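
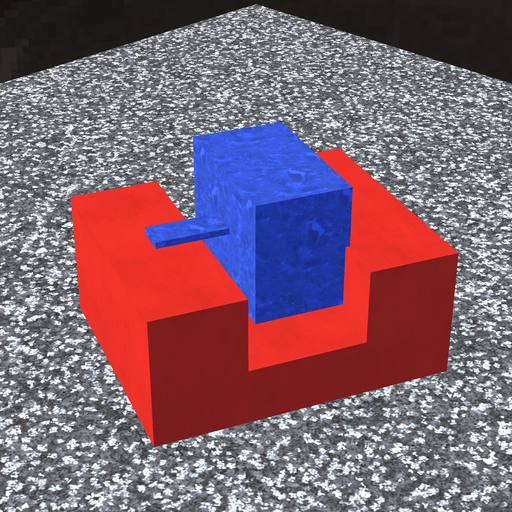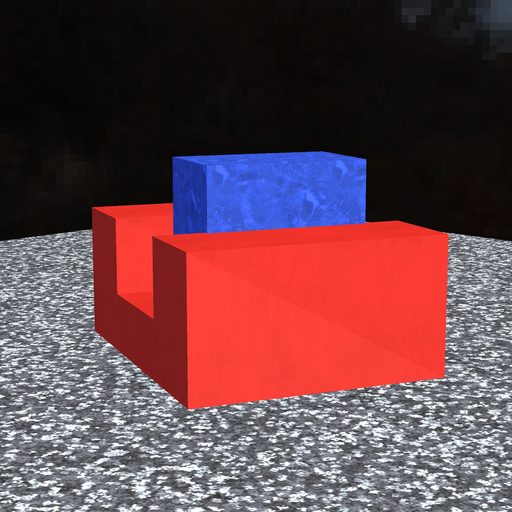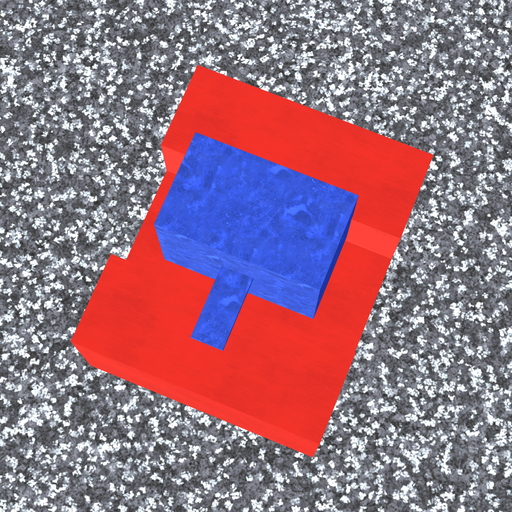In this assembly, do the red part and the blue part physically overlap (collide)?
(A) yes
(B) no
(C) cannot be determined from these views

(C) cannot be determined from these views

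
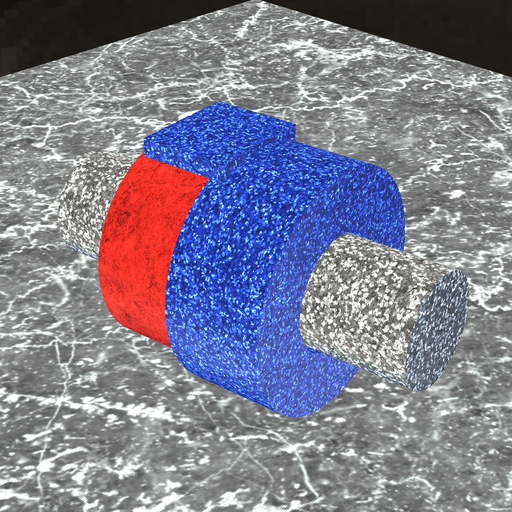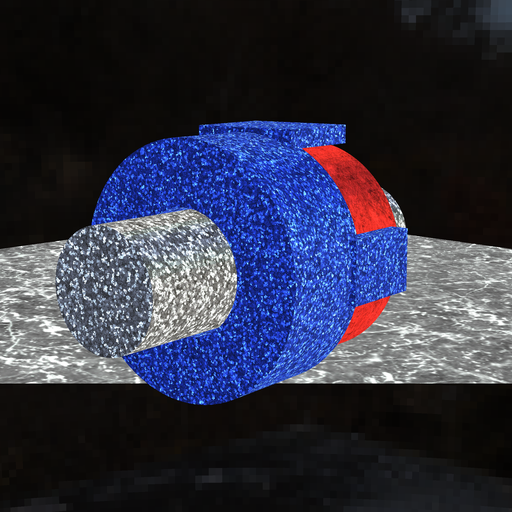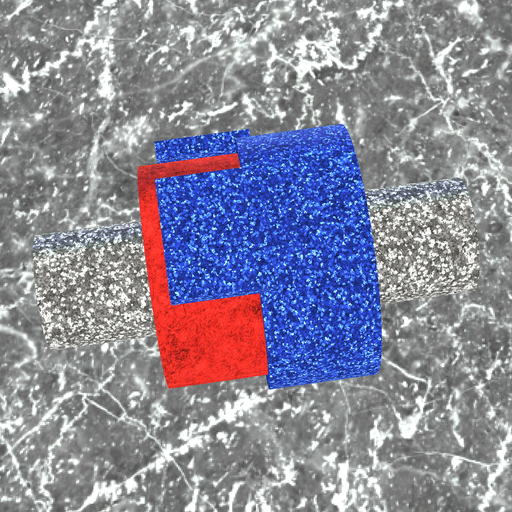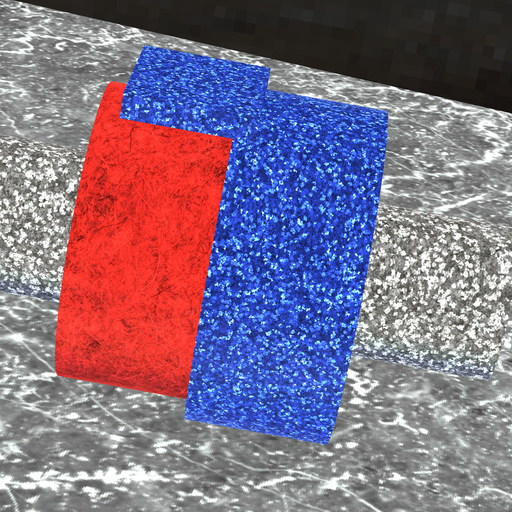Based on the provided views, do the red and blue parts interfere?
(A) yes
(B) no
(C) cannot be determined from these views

(A) yes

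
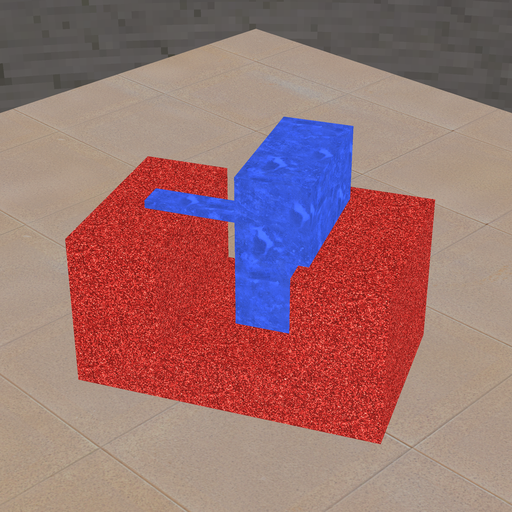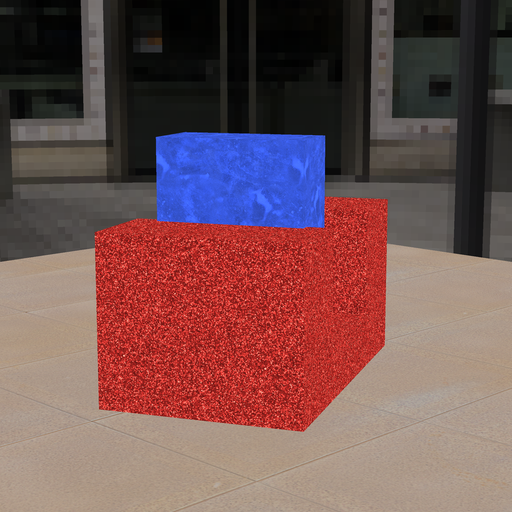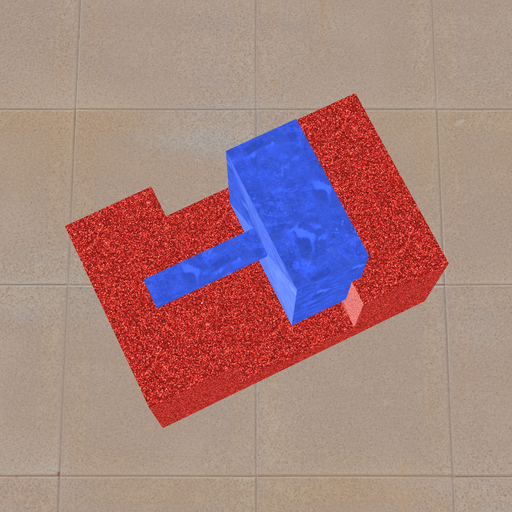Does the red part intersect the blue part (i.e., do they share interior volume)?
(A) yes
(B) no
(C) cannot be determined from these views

(A) yes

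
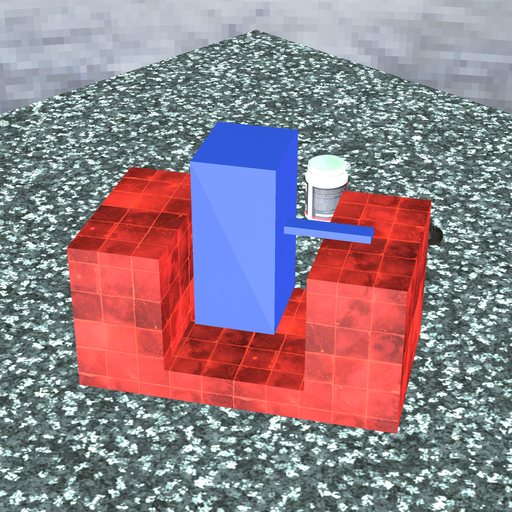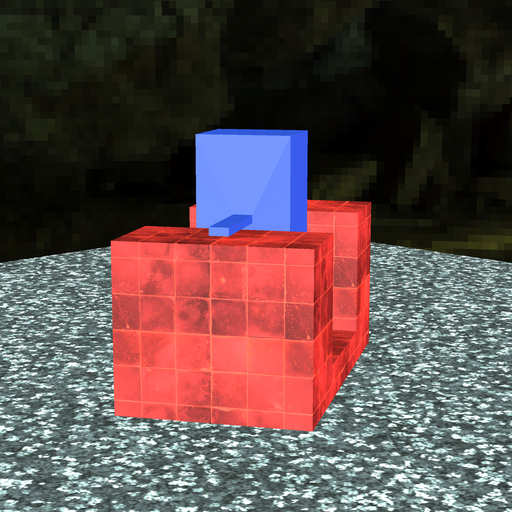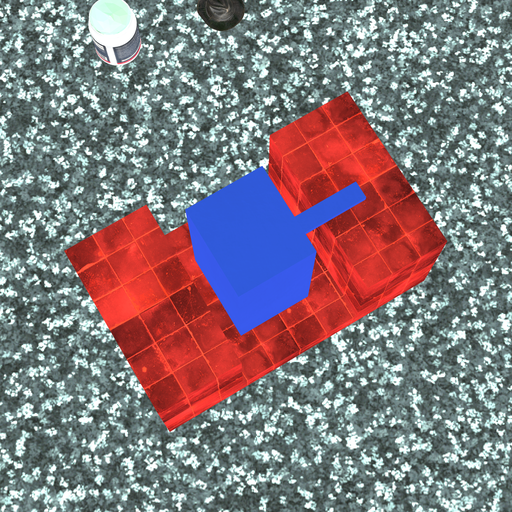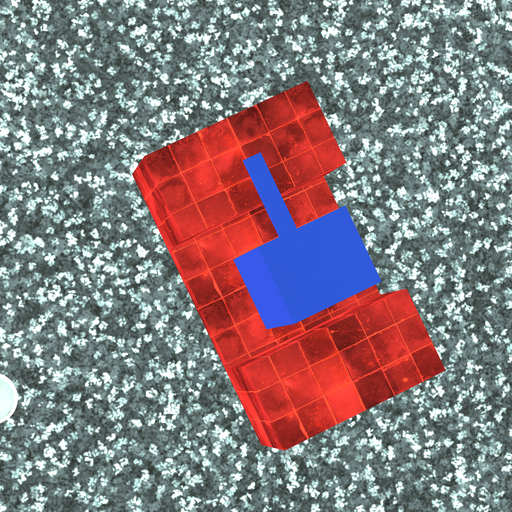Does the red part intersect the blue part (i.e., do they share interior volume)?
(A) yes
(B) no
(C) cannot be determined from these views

(B) no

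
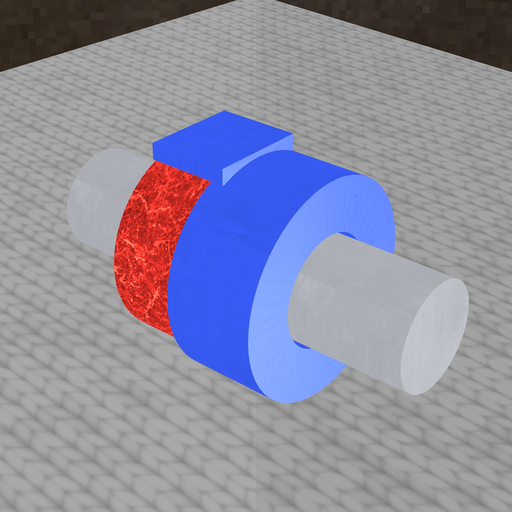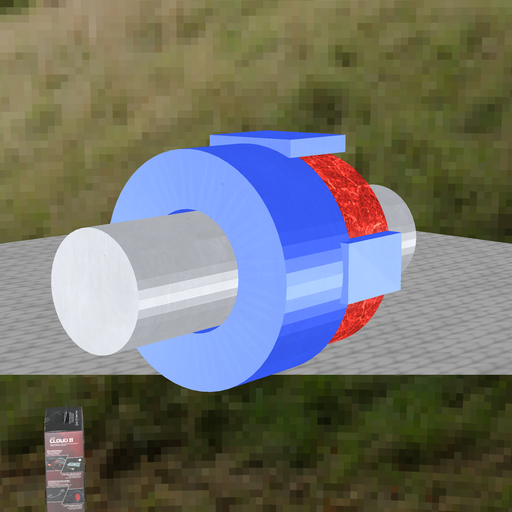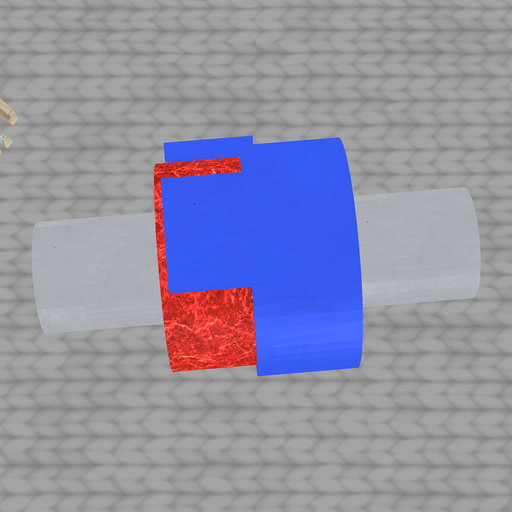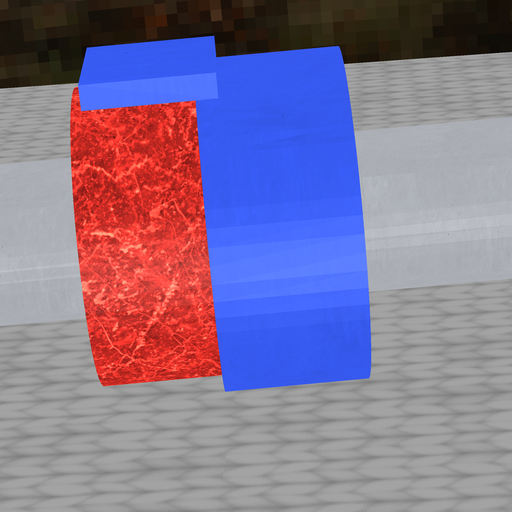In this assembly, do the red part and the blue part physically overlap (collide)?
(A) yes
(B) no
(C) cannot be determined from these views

(A) yes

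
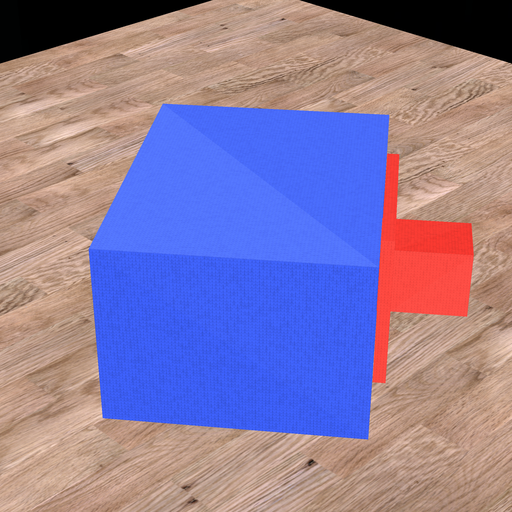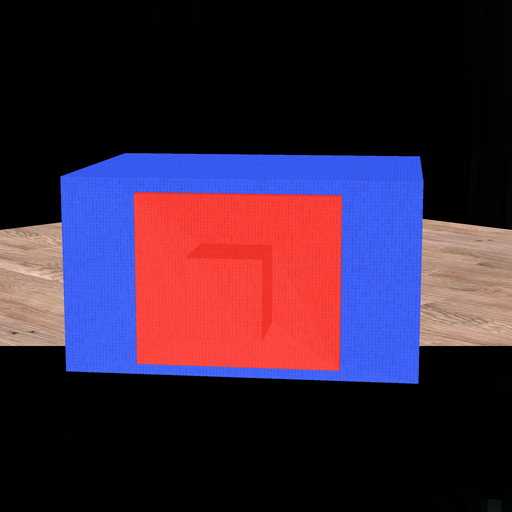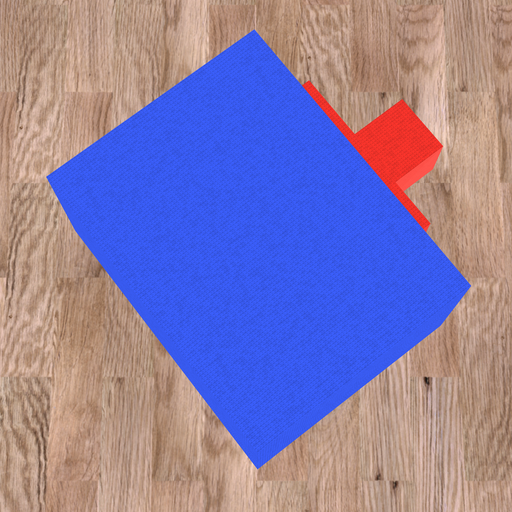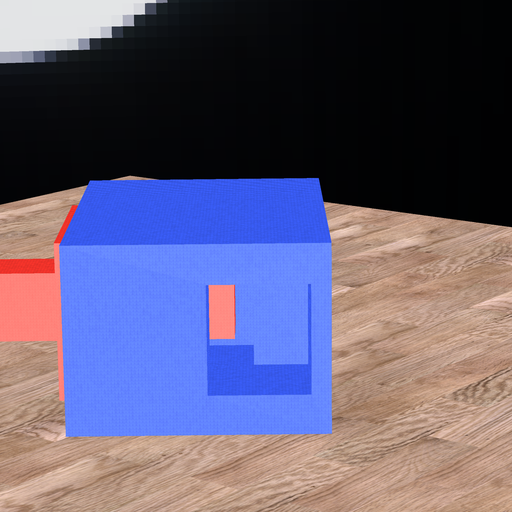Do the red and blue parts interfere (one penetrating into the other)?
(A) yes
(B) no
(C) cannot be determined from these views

(B) no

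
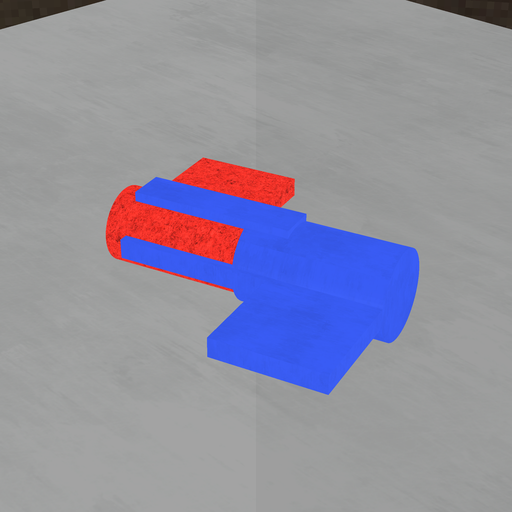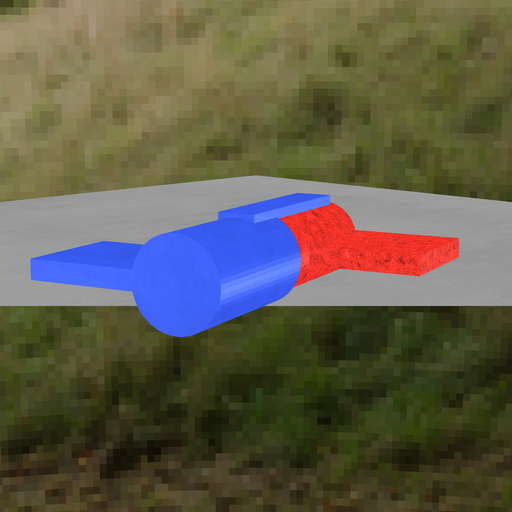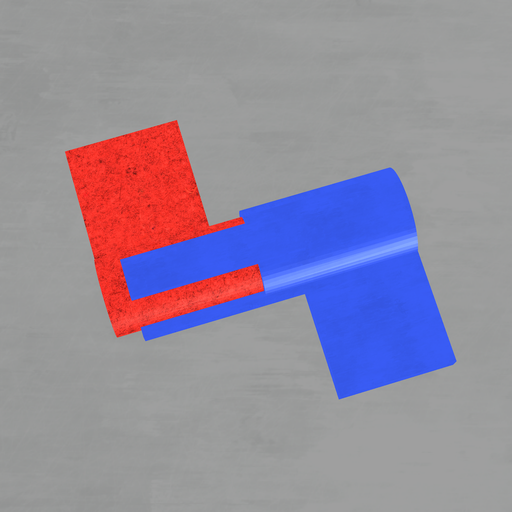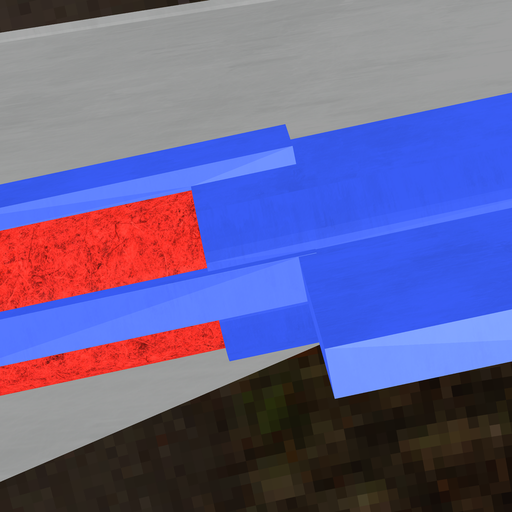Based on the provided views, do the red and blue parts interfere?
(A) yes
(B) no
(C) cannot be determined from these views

(A) yes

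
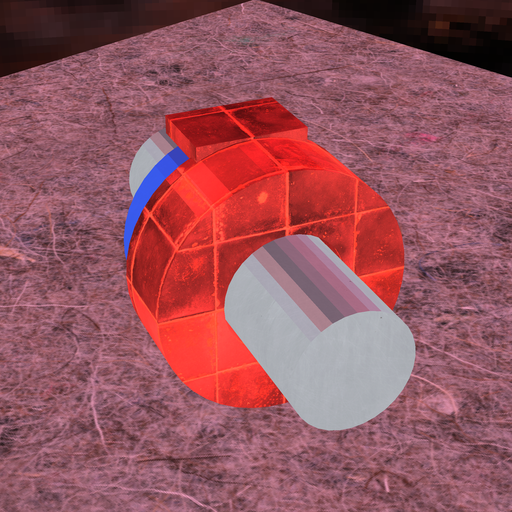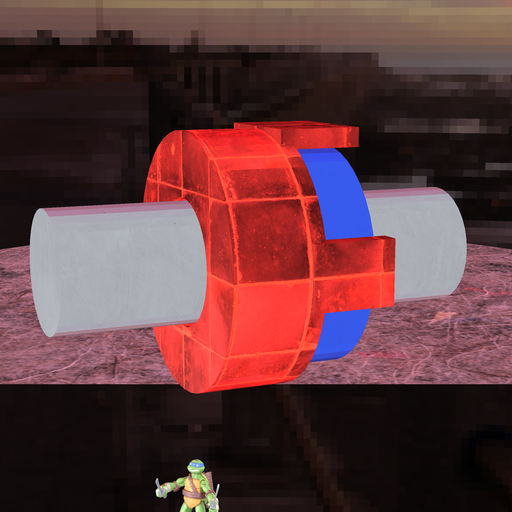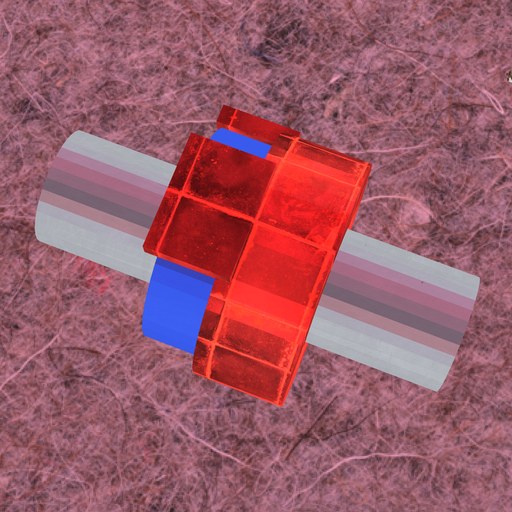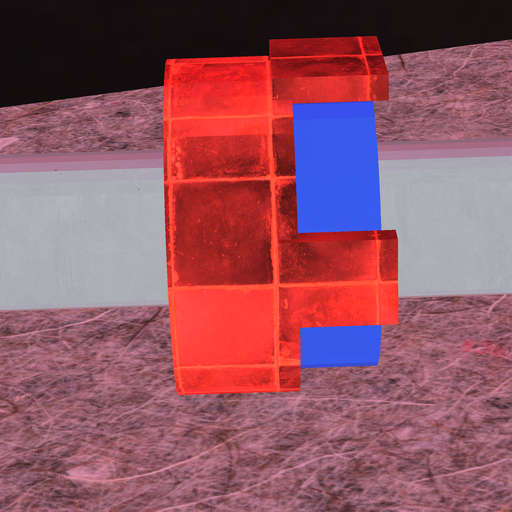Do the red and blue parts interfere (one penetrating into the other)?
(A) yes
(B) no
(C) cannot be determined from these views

(A) yes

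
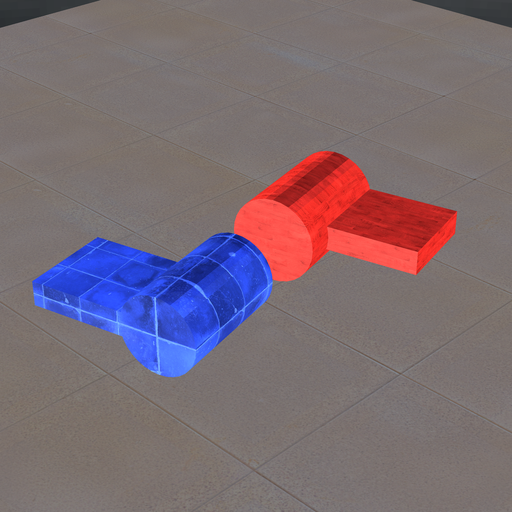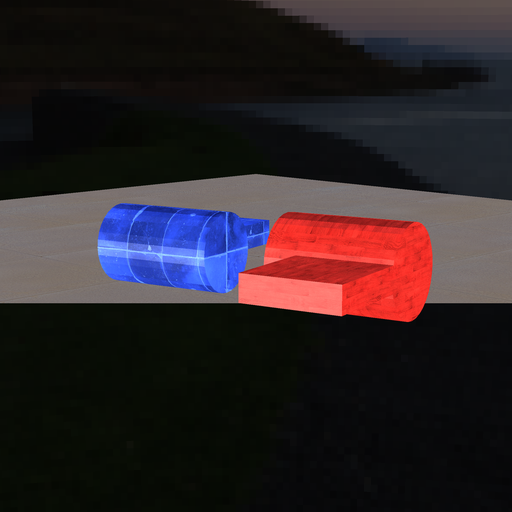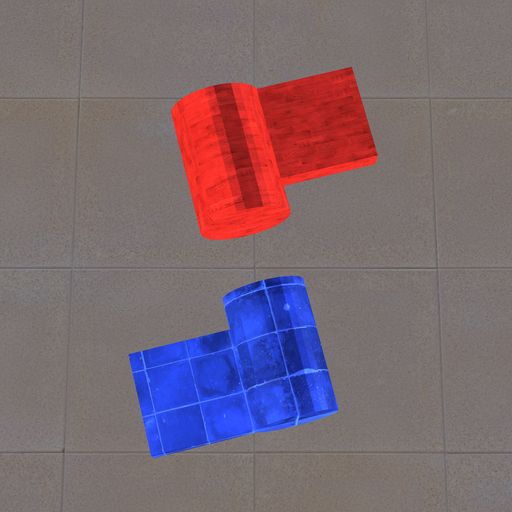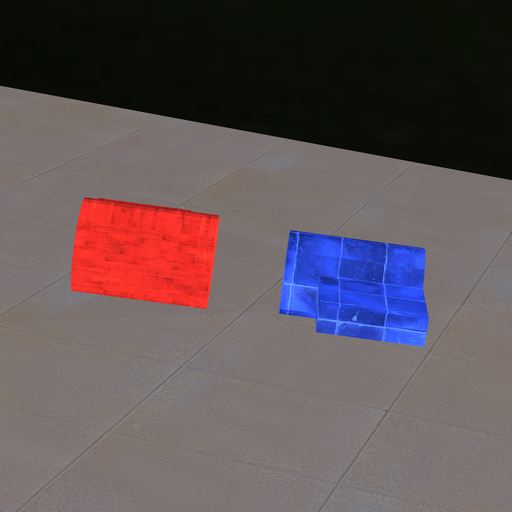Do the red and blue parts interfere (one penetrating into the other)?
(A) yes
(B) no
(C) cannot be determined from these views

(B) no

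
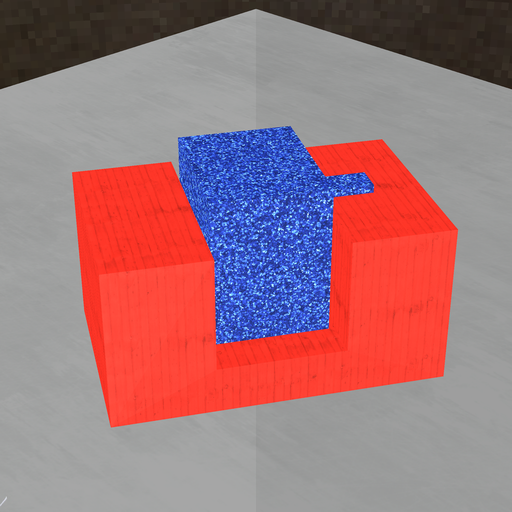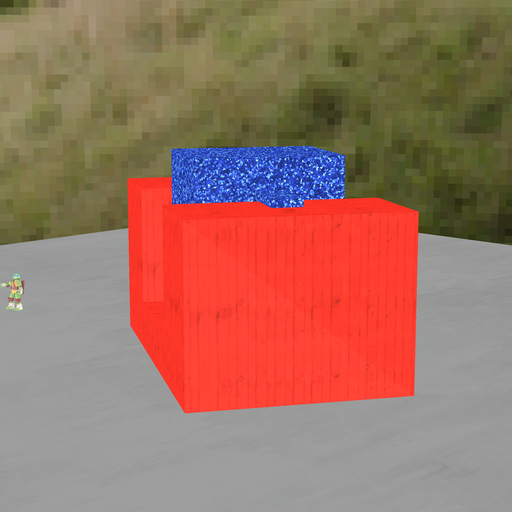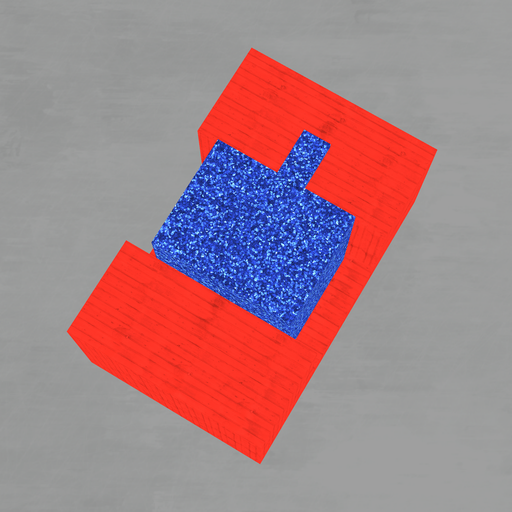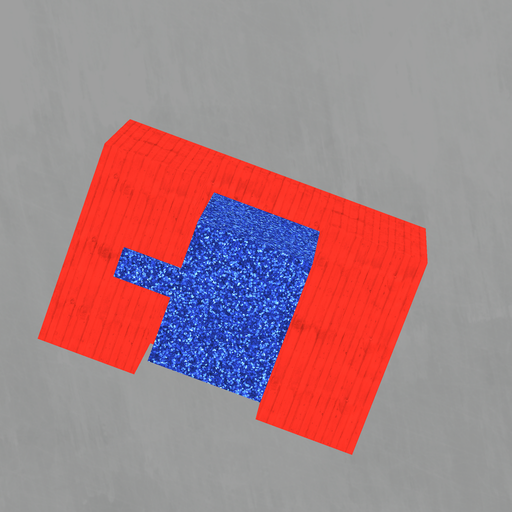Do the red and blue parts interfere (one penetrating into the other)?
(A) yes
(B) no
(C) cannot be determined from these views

(B) no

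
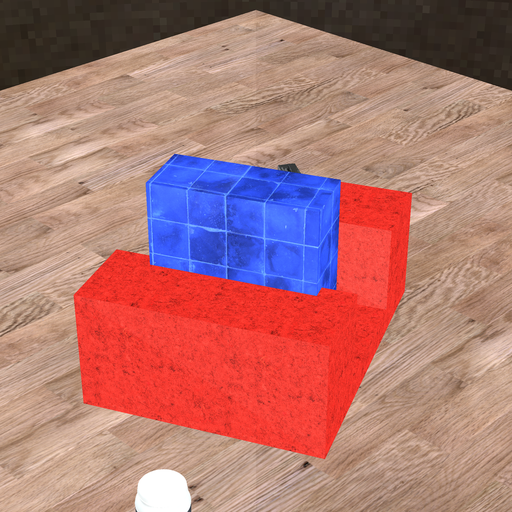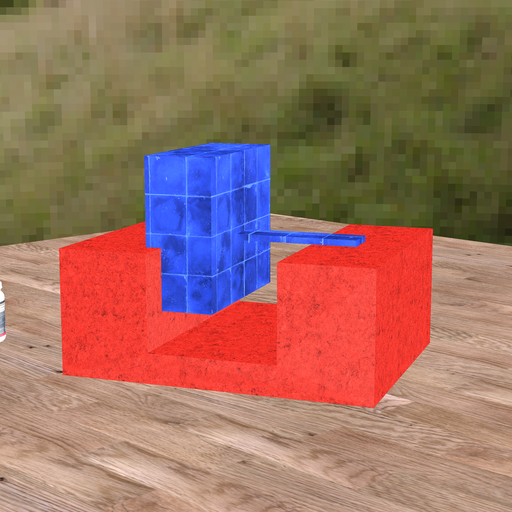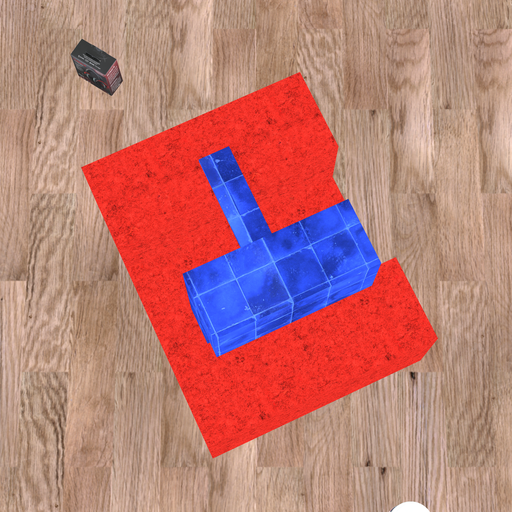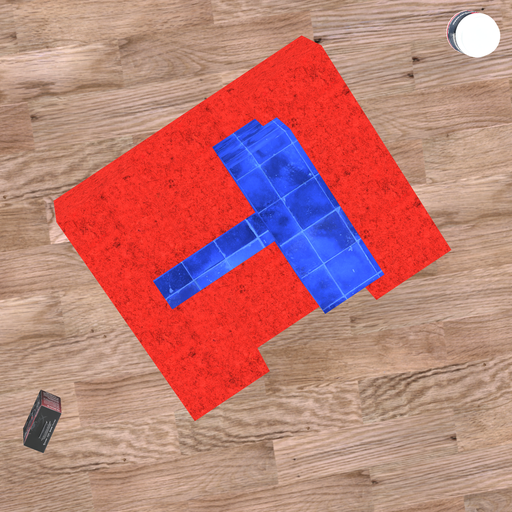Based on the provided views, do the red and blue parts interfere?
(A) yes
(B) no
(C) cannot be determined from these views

(A) yes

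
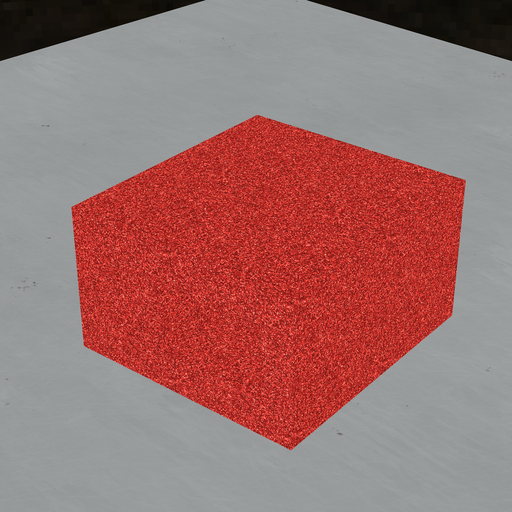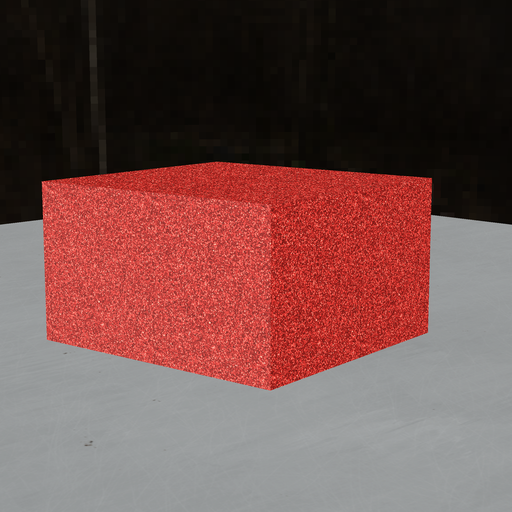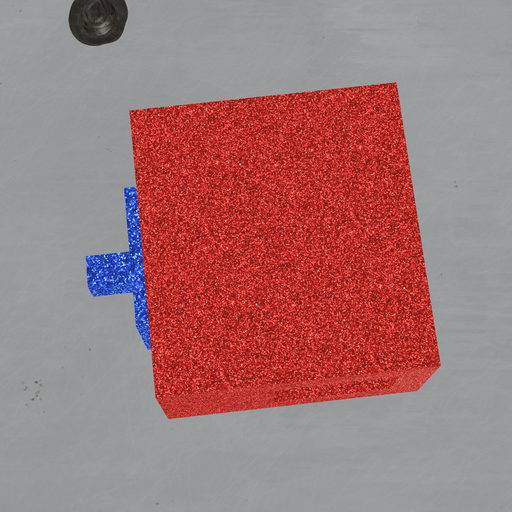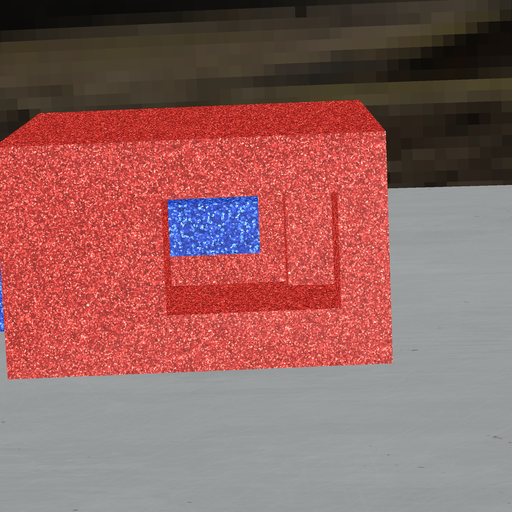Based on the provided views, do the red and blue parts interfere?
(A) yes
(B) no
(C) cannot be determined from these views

(B) no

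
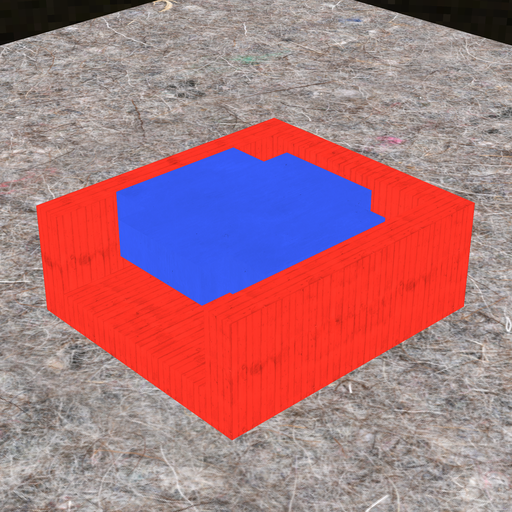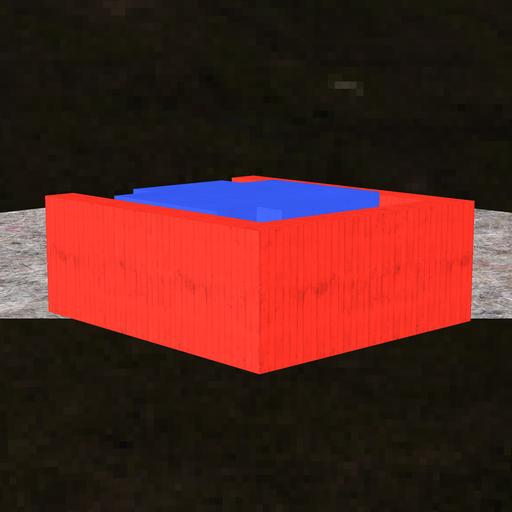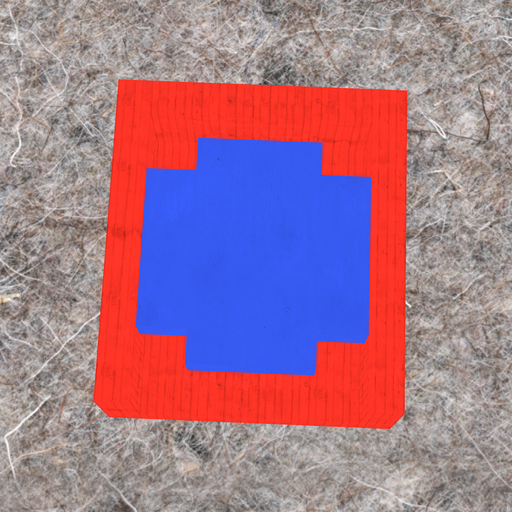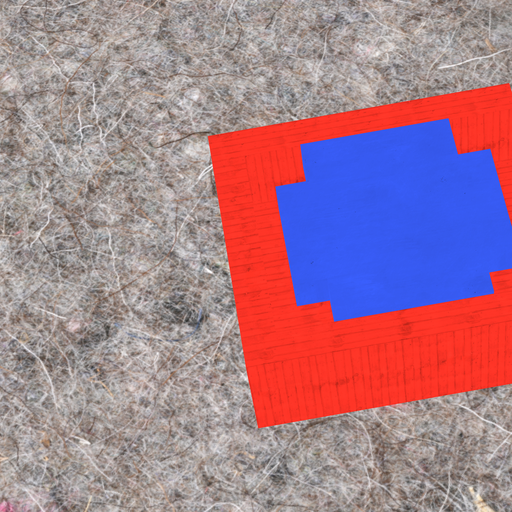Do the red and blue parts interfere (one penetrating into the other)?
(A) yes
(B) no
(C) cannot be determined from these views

(B) no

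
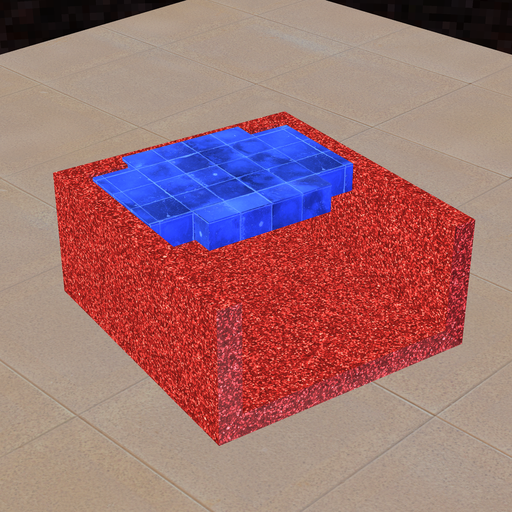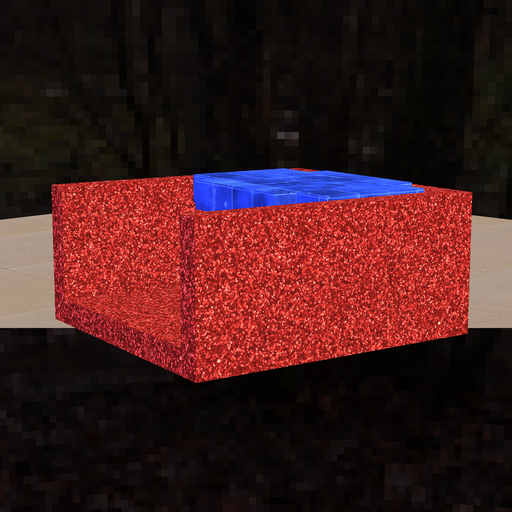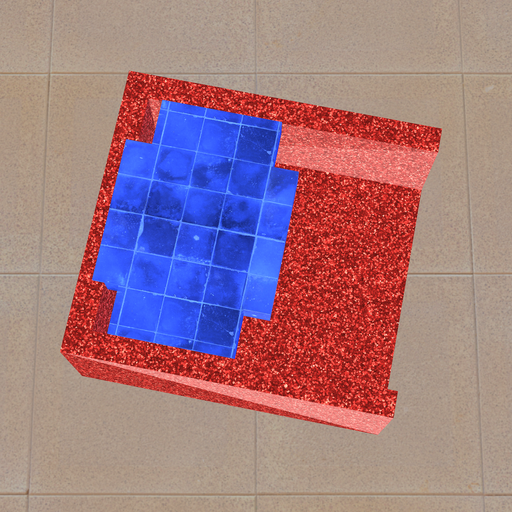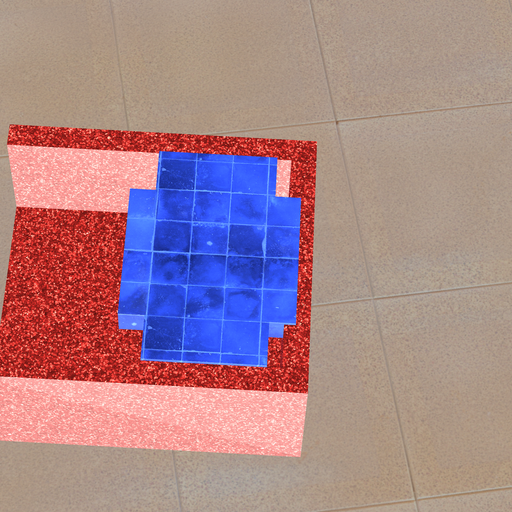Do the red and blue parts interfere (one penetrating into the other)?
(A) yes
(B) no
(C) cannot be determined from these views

(A) yes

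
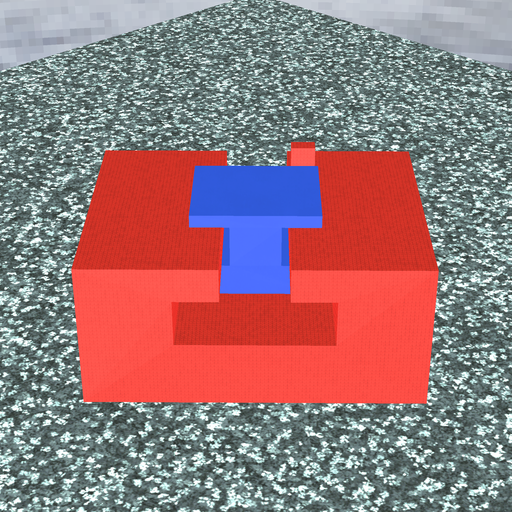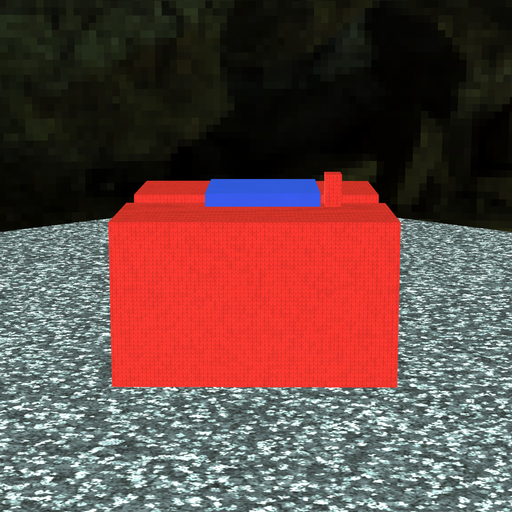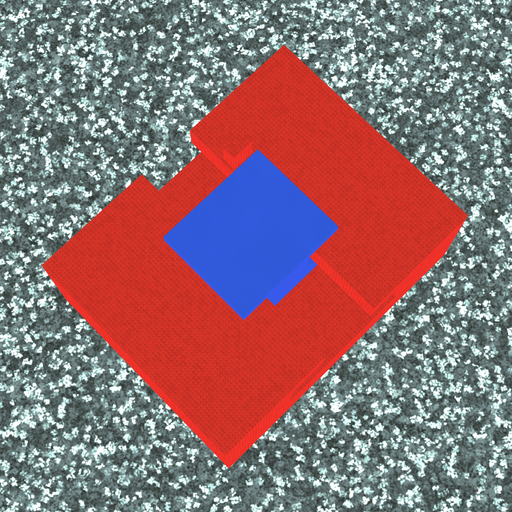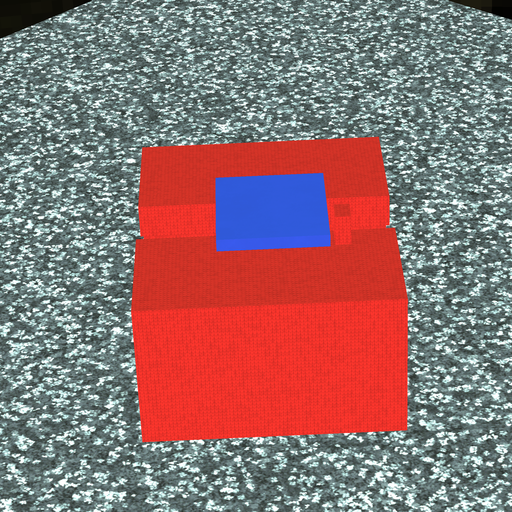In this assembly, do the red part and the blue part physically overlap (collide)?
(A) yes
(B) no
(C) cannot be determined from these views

(B) no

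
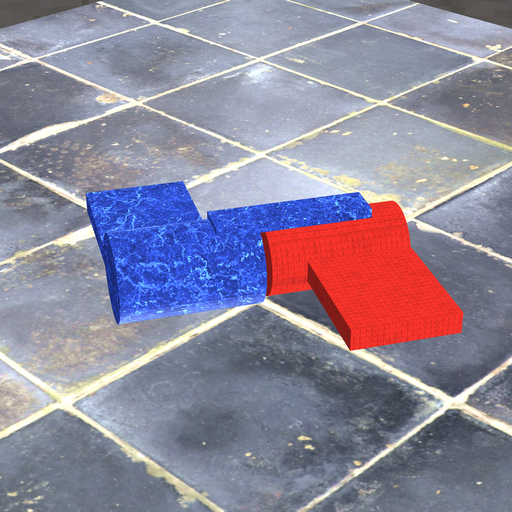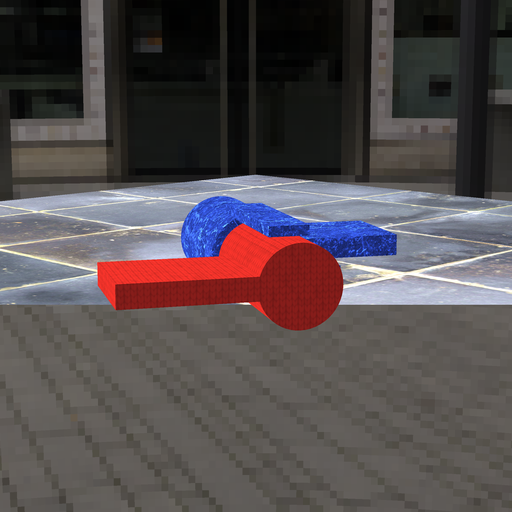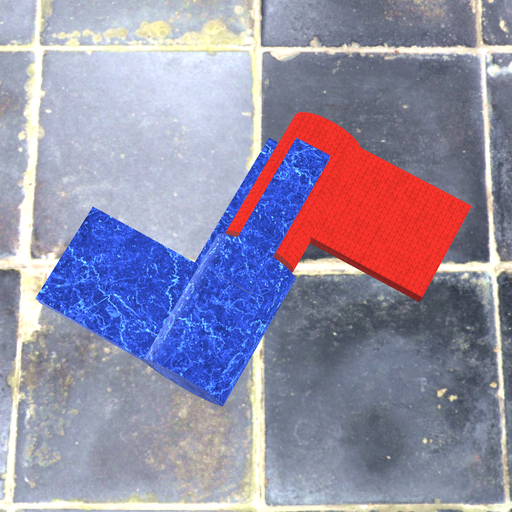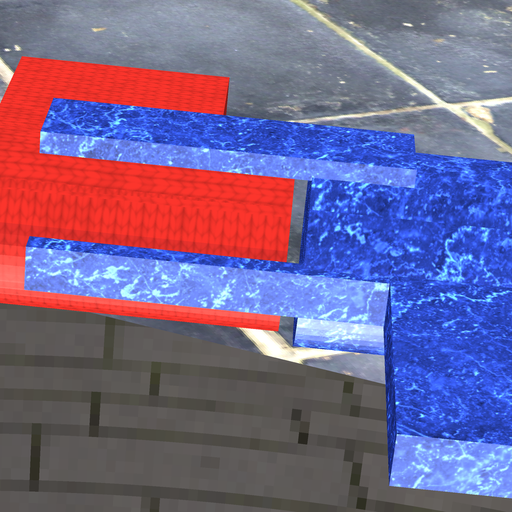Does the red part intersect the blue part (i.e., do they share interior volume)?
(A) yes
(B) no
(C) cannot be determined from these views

(B) no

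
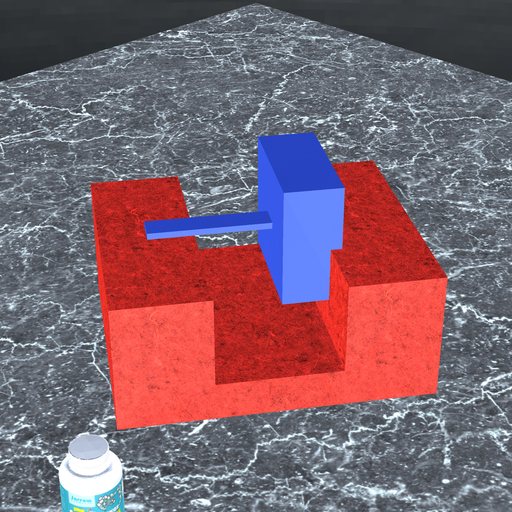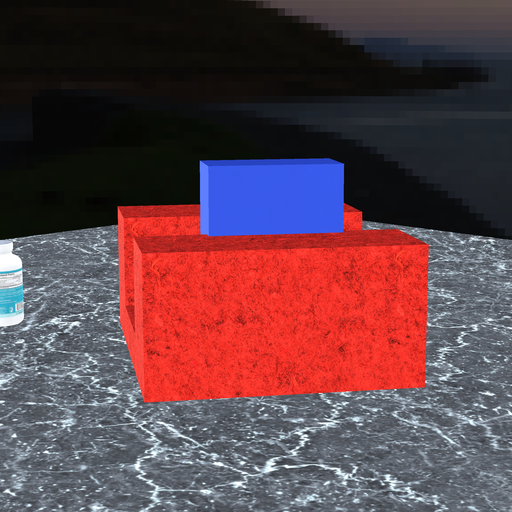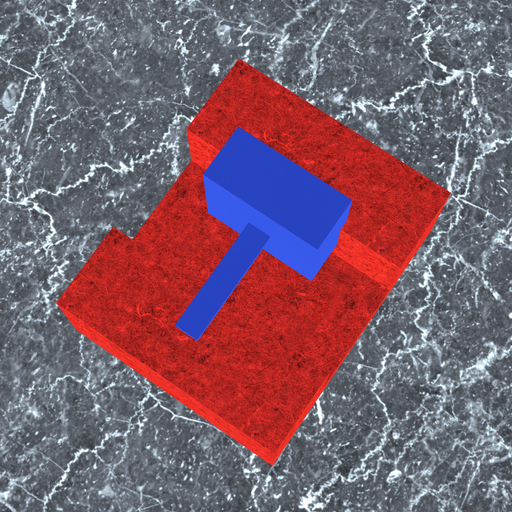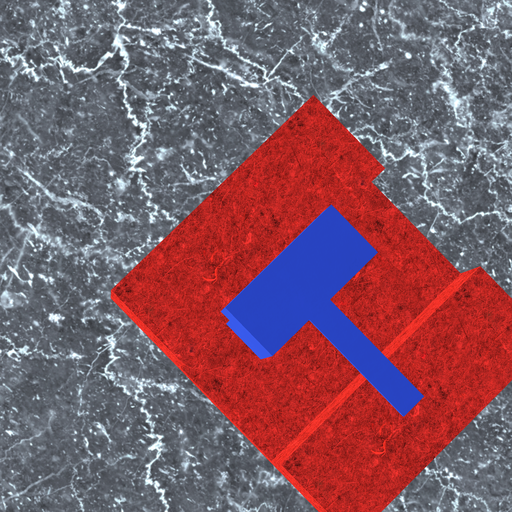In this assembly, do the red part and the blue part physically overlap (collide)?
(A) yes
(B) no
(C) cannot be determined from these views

(A) yes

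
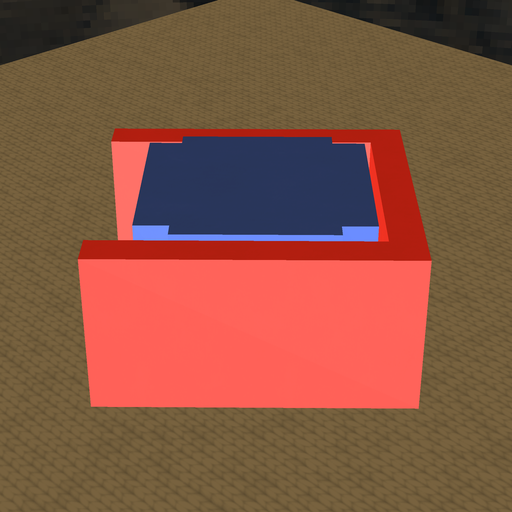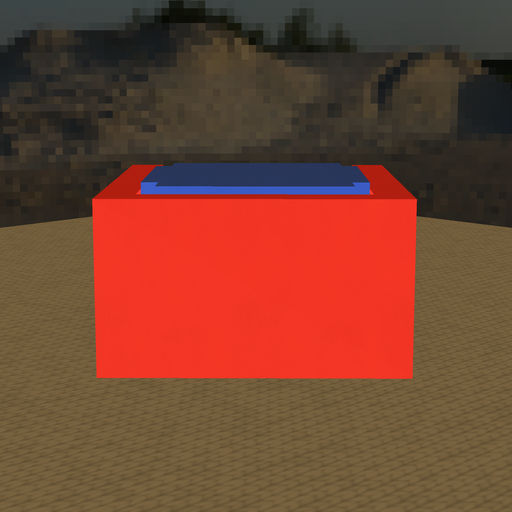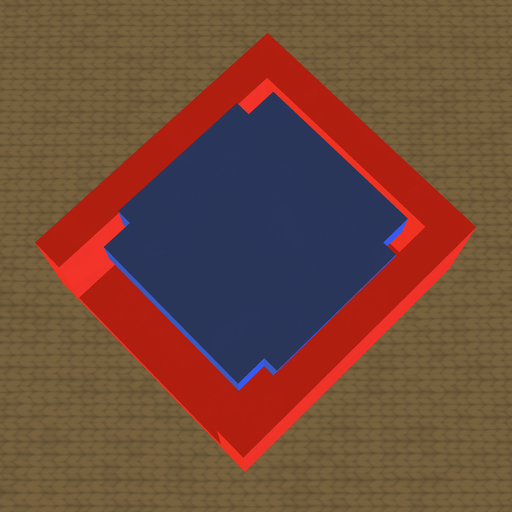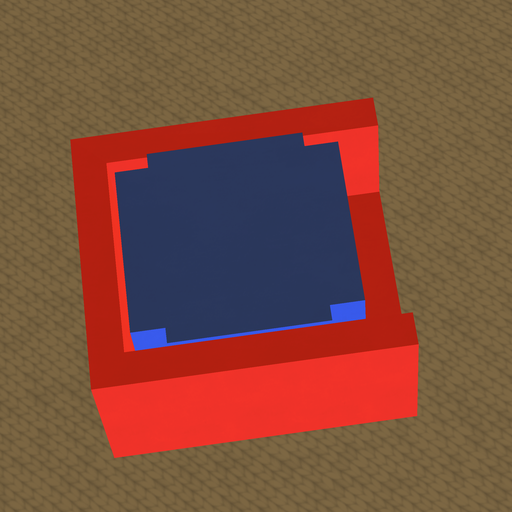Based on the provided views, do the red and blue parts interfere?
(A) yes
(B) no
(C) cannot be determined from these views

(B) no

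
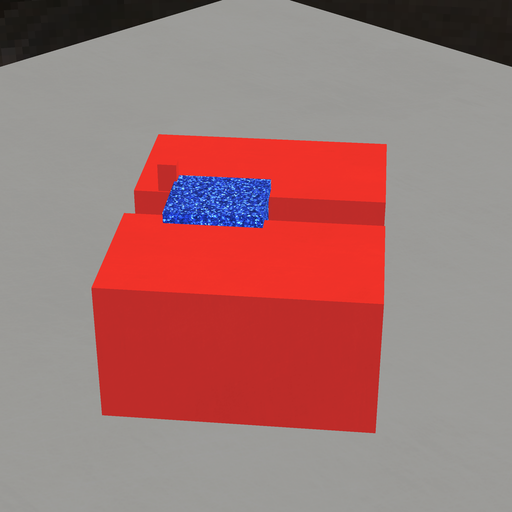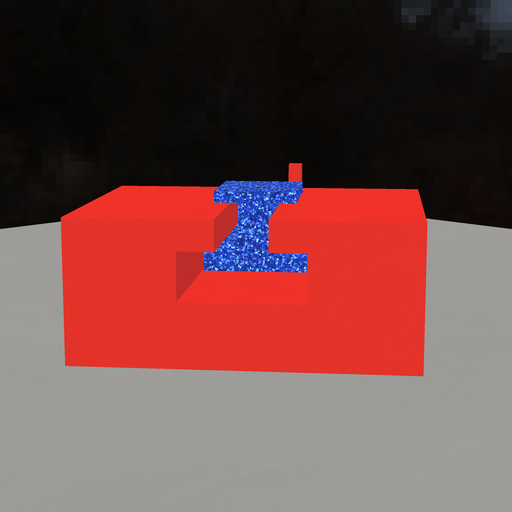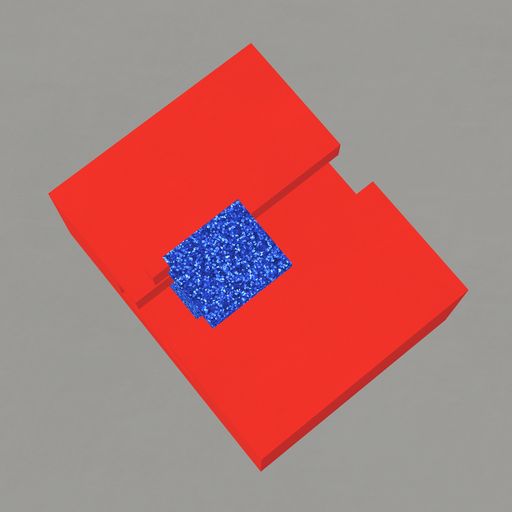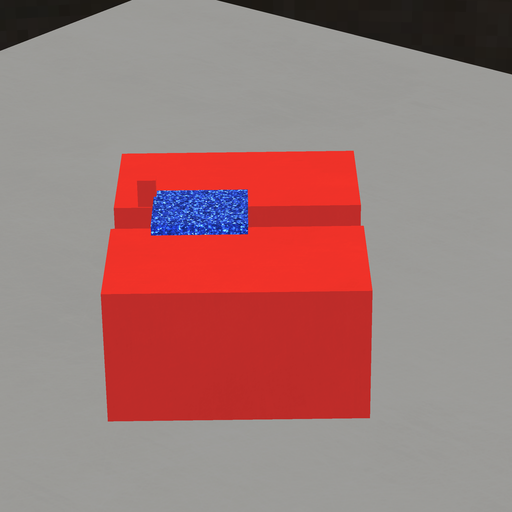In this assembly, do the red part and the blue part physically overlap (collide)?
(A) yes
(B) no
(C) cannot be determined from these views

(A) yes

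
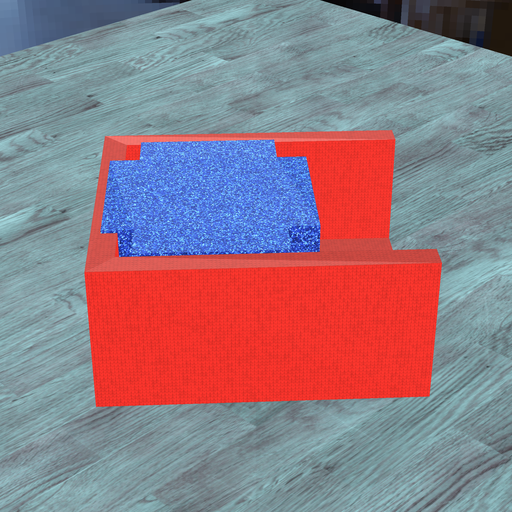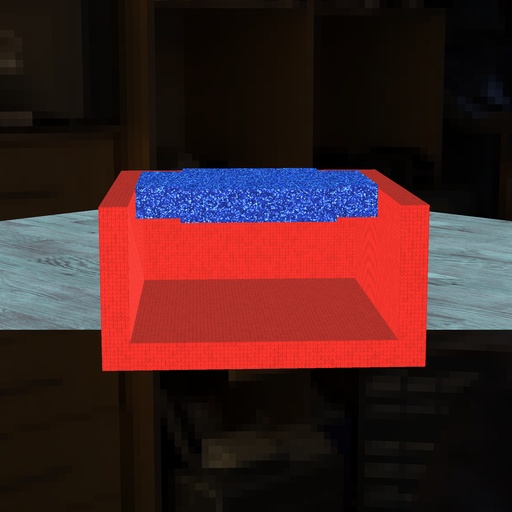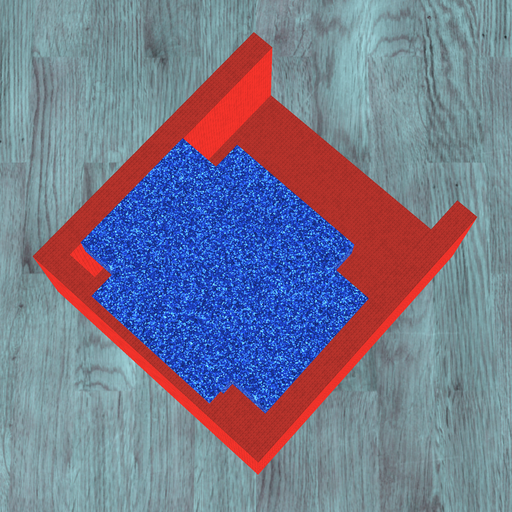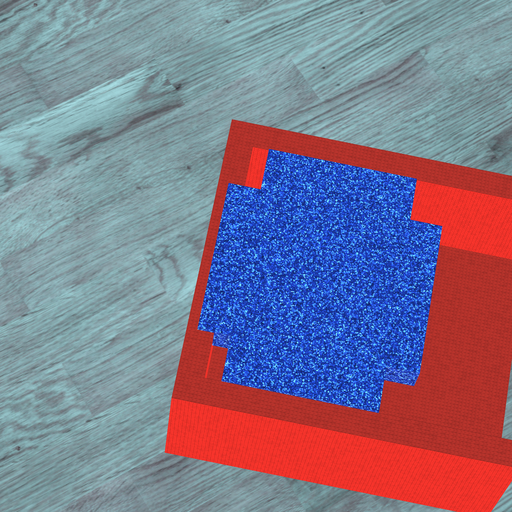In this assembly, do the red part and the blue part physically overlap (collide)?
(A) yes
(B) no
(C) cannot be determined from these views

(A) yes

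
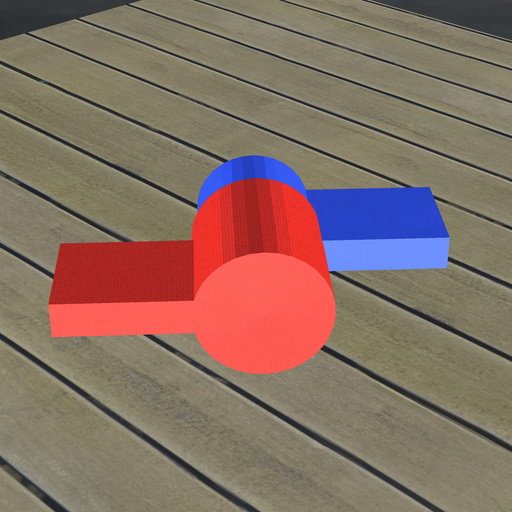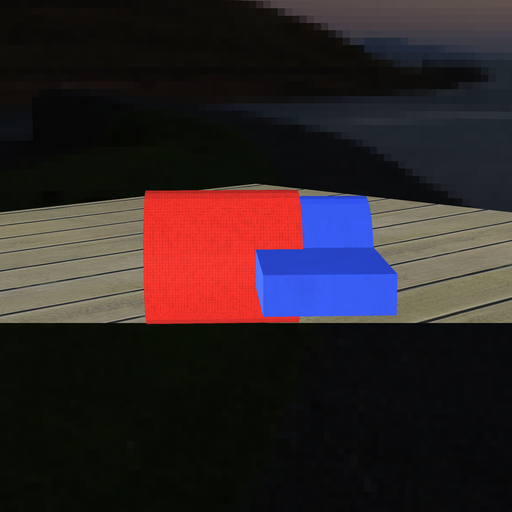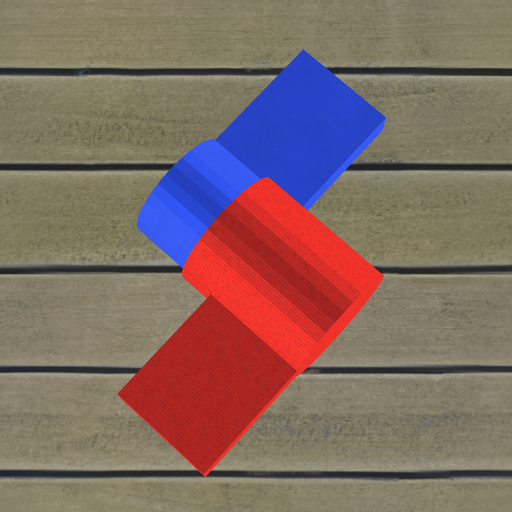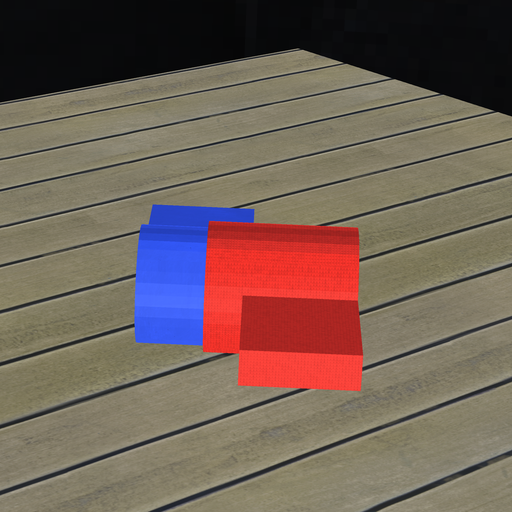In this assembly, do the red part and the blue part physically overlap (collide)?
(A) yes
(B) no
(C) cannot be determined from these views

(A) yes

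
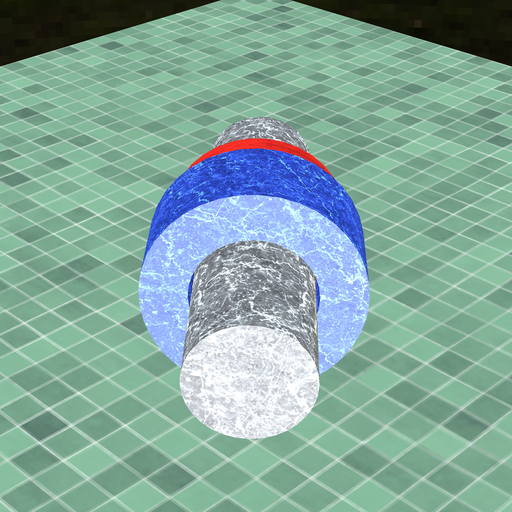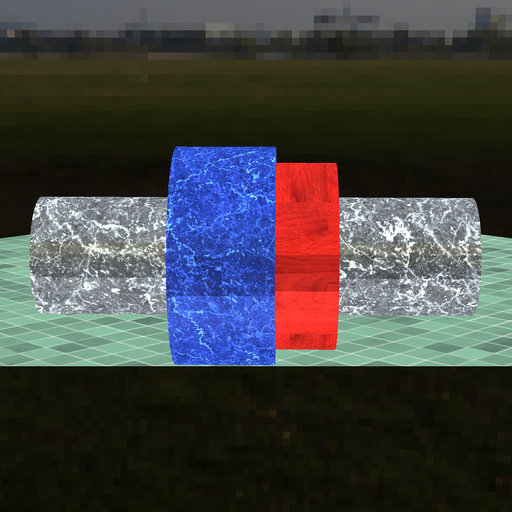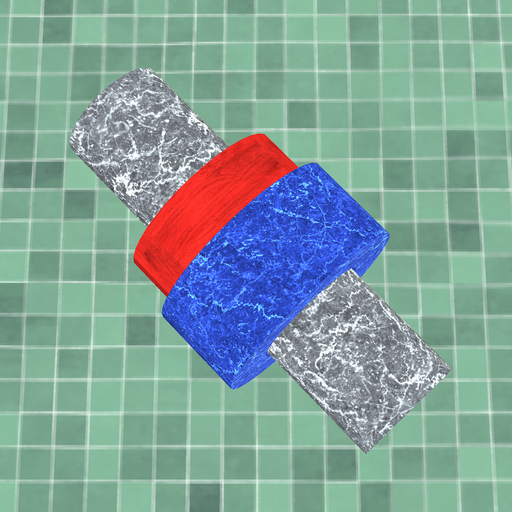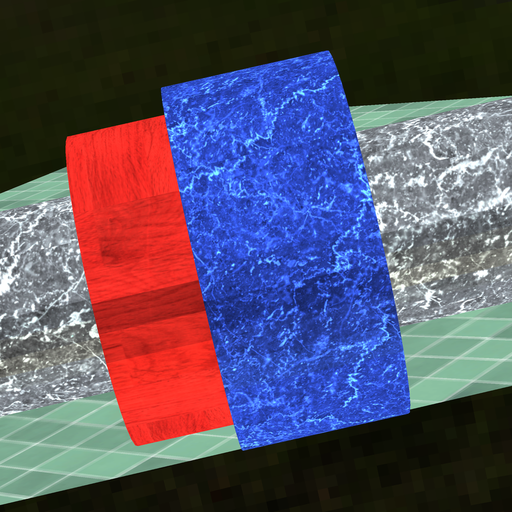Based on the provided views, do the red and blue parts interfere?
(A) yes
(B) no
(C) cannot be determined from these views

(A) yes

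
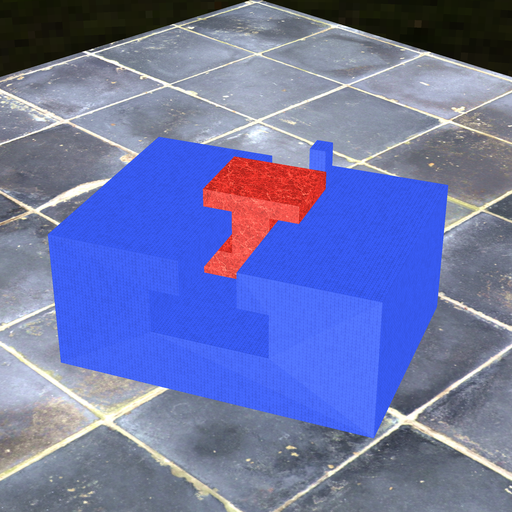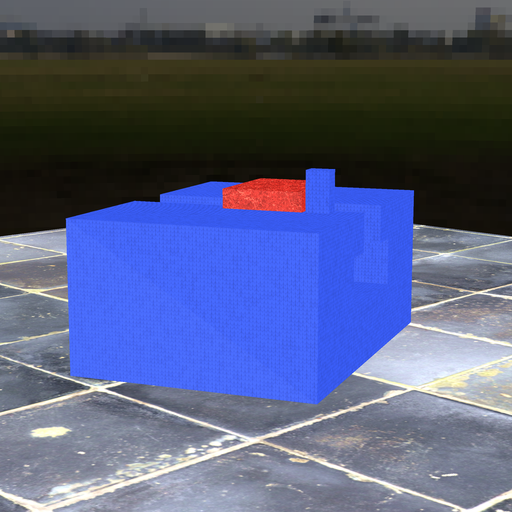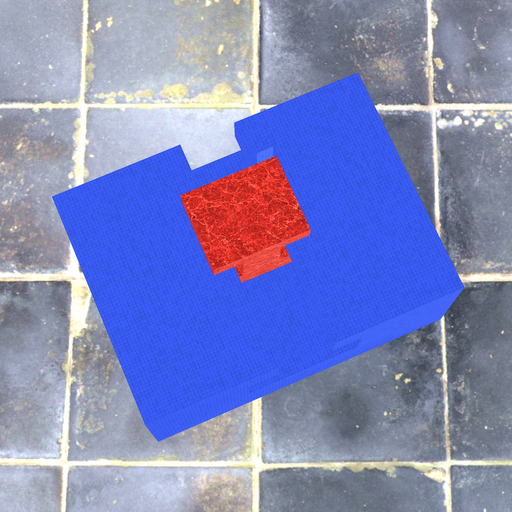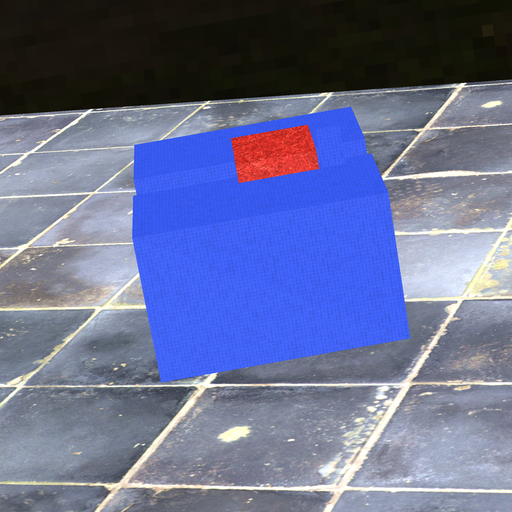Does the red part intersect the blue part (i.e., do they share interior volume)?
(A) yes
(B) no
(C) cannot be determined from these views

(B) no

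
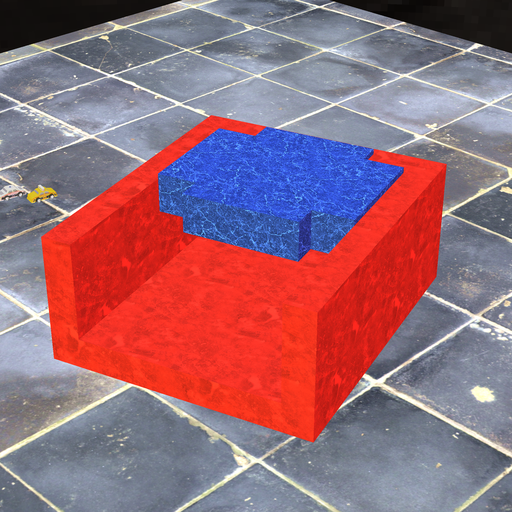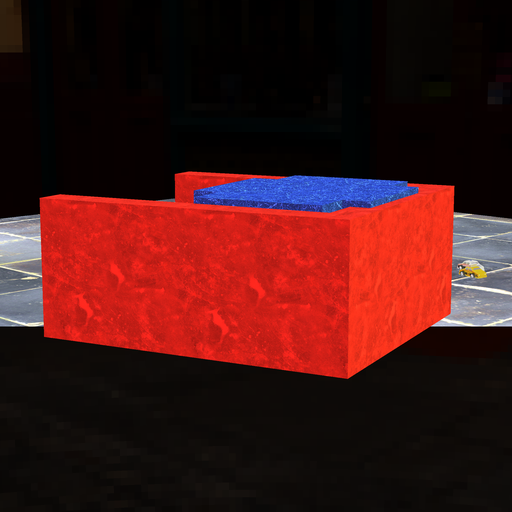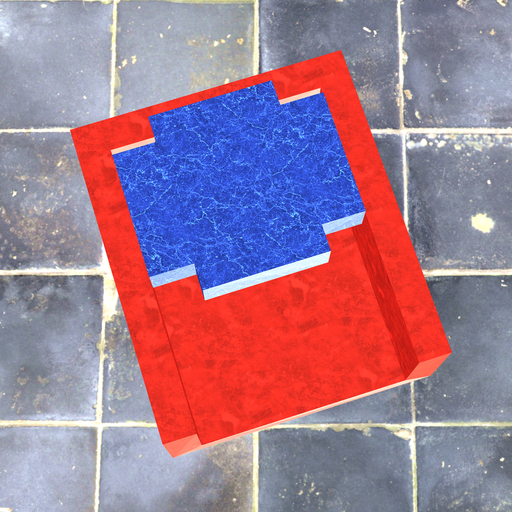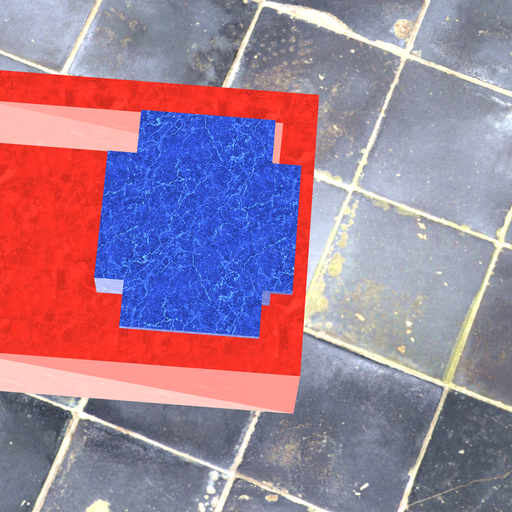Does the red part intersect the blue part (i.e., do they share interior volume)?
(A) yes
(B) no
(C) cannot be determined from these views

(A) yes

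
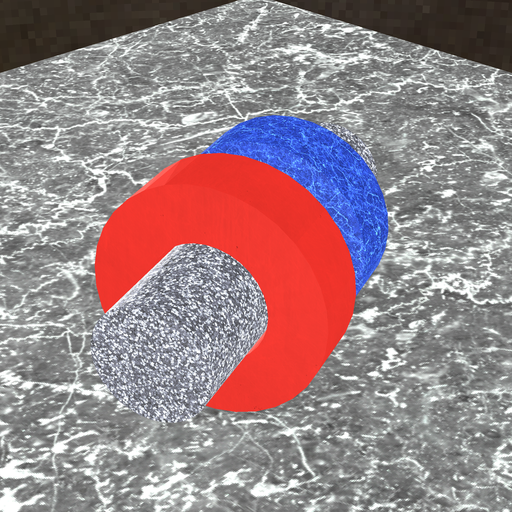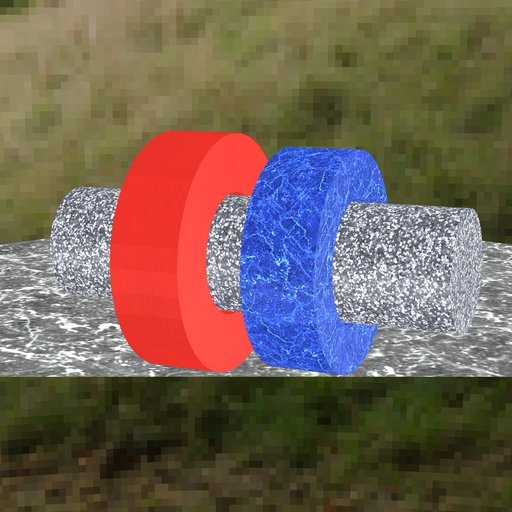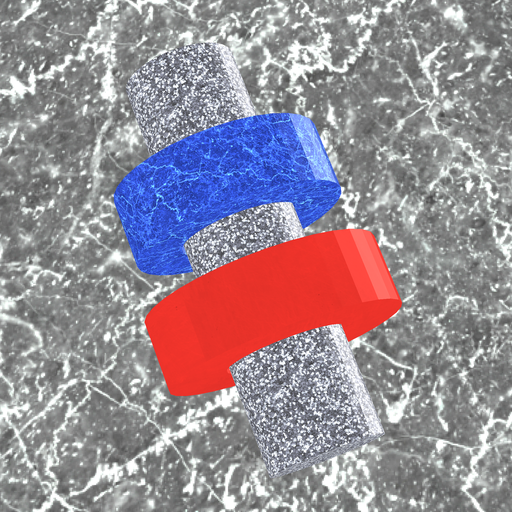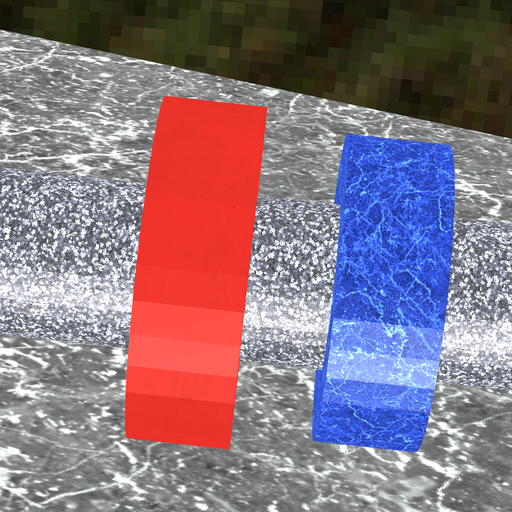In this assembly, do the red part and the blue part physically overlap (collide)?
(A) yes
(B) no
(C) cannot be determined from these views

(B) no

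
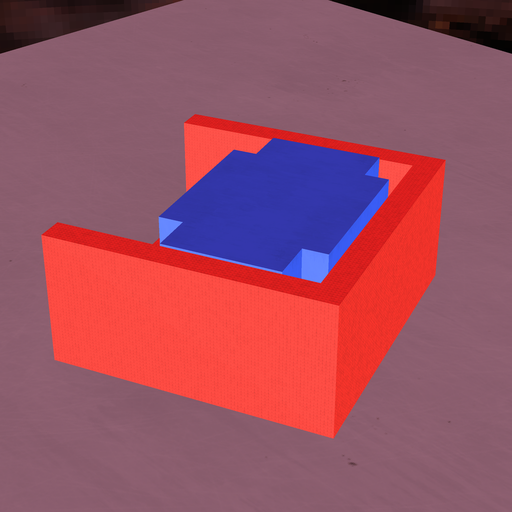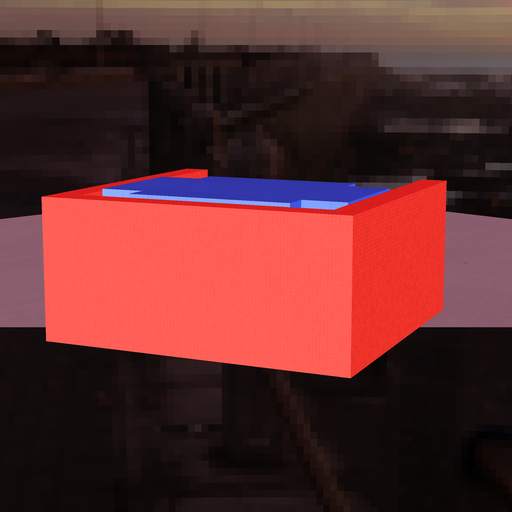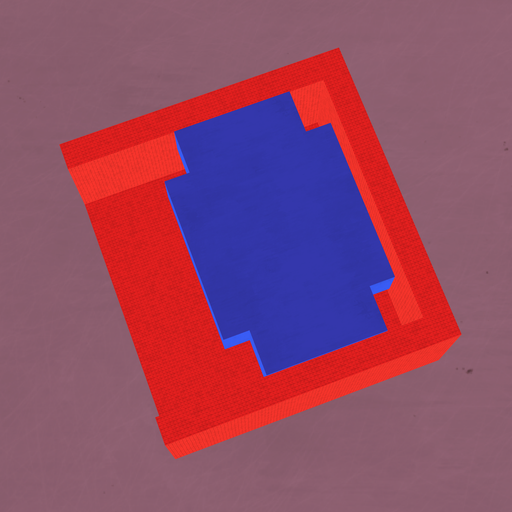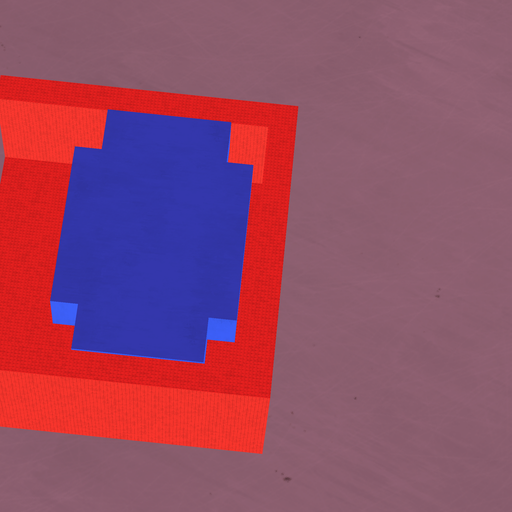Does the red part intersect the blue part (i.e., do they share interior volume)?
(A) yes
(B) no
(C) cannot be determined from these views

(B) no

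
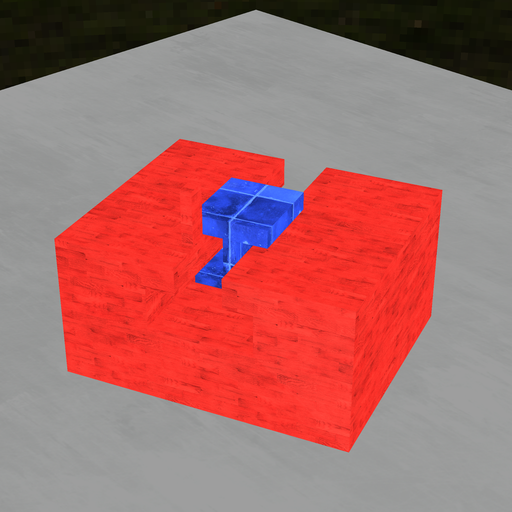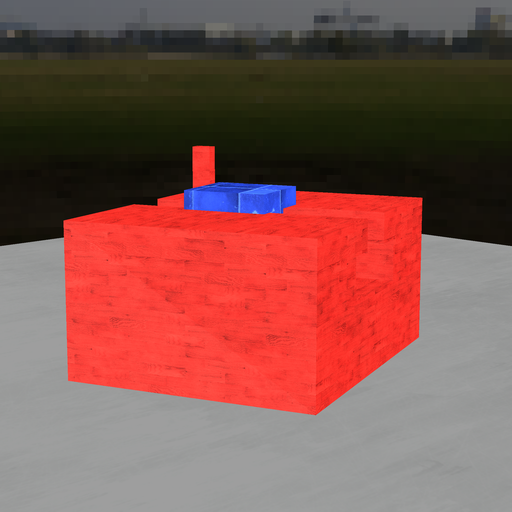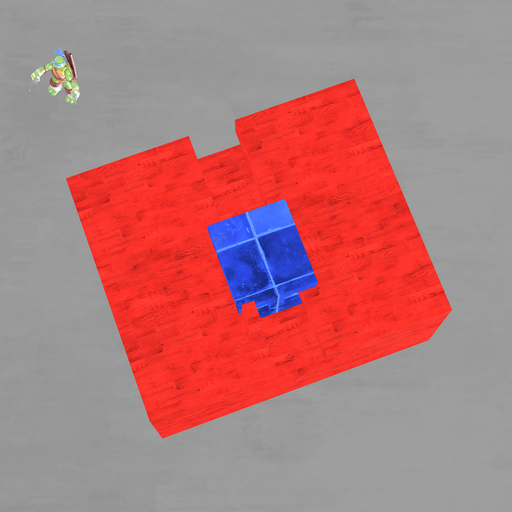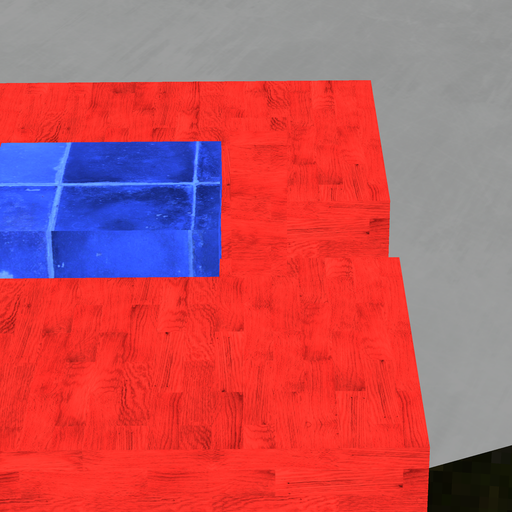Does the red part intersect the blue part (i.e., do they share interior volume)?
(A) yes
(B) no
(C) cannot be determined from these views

(B) no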